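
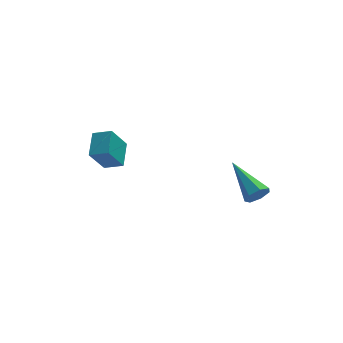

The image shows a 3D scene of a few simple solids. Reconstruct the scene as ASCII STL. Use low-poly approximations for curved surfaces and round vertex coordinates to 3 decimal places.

solid 
facet normal 0.361 -0.827 -0.430
outer loop
vertex 4.596 -3.084 0.95
vertex 4.377 -3.424 1.42
vertex 4.095 -3.271 0.889
endloop
endfacet
facet normal -0.147 0.641 -0.754
outer loop
vertex 4.596 -3.084 0.95
vertex 4.095 -3.271 0.889
vertex 3.623 -1.696 2.32
endloop
endfacet
facet normal 0.361 -0.827 -0.430
outer loop
vertex 4.095 -3.271 0.889
vertex 4.377 -3.424 1.42
vertex 3.807 -3.573 1.228
endloop
endfacet
facet normal -0.831 0.217 -0.513
outer loop
vertex 4.095 -3.271 0.889
vertex 3.807 -3.573 1.228
vertex 3.623 -1.696 2.32
endloop
endfacet
facet normal 0.362 -0.826 -0.432
outer loop
vertex 3.807 -3.573 1.228
vertex 4.377 -3.424 1.42
vertex 3.948 -3.764 1.711
endloop
endfacet
facet normal -0.958 -0.209 0.197
outer loop
vertex 3.807 -3.573 1.228
vertex 3.948 -3.764 1.711
vertex 3.623 -1.696 2.32
endloop
endfacet
facet normal 0.362 -0.826 -0.431
outer loop
vertex 3.948 -3.764 1.711
vertex 4.377 -3.424 1.42
vertex 4.413 -3.698 1.975
endloop
endfacet
facet normal -0.434 -0.317 0.843
outer loop
vertex 3.948 -3.764 1.711
vertex 4.413 -3.698 1.975
vertex 3.623 -1.696 2.32
endloop
endfacet
facet normal 0.361 -0.827 -0.432
outer loop
vertex 4.413 -3.698 1.975
vertex 4.377 -3.424 1.42
vertex 4.851 -3.426 1.82
endloop
endfacet
facet normal 0.347 -0.025 0.938
outer loop
vertex 4.413 -3.698 1.975
vertex 4.851 -3.426 1.82
vertex 3.623 -1.696 2.32
endloop
endfacet
facet normal 0.360 -0.827 -0.431
outer loop
vertex 4.851 -3.426 1.82
vertex 4.377 -3.424 1.42
vertex 4.932 -3.153 1.364
endloop
endfacet
facet normal 0.796 0.447 0.409
outer loop
vertex 4.851 -3.426 1.82
vertex 4.932 -3.153 1.364
vertex 3.623 -1.696 2.32
endloop
endfacet
facet normal 0.361 -0.827 -0.431
outer loop
vertex 4.932 -3.153 1.364
vertex 4.377 -3.424 1.42
vertex 4.596 -3.084 0.95
endloop
endfacet
facet normal 0.575 0.742 -0.343
outer loop
vertex 4.932 -3.153 1.364
vertex 4.596 -3.084 0.95
vertex 3.623 -1.696 2.32
endloop
endfacet
facet normal -0.470 -0.300 0.830
outer loop
vertex -1.36 0.215 2.122
vertex -1.061 1.351 2.702
vertex -2.153 0.584 1.807
endloop
endfacet
facet normal -0.228 -0.867 -0.443
outer loop
vertex -1.459 1.029 0.578
vertex -1.36 0.215 2.122
vertex -2.153 0.584 1.807
endloop
endfacet
facet normal -0.470 -0.300 0.830
outer loop
vertex -2.153 0.584 1.807
vertex -1.061 1.351 2.702
vertex -1.854 1.72 2.387
endloop
endfacet
facet normal -0.853 0.397 -0.338
outer loop
vertex -1.854 1.72 2.387
vertex -1.459 1.029 0.578
vertex -2.153 0.584 1.807
endloop
endfacet
facet normal 0.853 -0.397 0.338
outer loop
vertex -1.36 0.215 2.122
vertex -0.367 1.796 1.473
vertex -1.061 1.351 2.702
endloop
endfacet
facet normal -0.228 -0.867 -0.443
outer loop
vertex -0.666 0.66 0.893
vertex -1.36 0.215 2.122
vertex -1.459 1.029 0.578
endloop
endfacet
facet normal 0.853 -0.397 0.338
outer loop
vertex -0.666 0.66 0.893
vertex -0.367 1.796 1.473
vertex -1.36 0.215 2.122
endloop
endfacet
facet normal 0.228 0.867 0.443
outer loop
vertex -1.061 1.351 2.702
vertex -0.367 1.796 1.473
vertex -1.854 1.72 2.387
endloop
endfacet
facet normal -0.853 0.397 -0.338
outer loop
vertex -1.16 2.165 1.158
vertex -1.459 1.029 0.578
vertex -1.854 1.72 2.387
endloop
endfacet
facet normal 0.228 0.867 0.443
outer loop
vertex -1.854 1.72 2.387
vertex -0.367 1.796 1.473
vertex -1.16 2.165 1.158
endloop
endfacet
facet normal 0.470 0.300 -0.830
outer loop
vertex -1.16 2.165 1.158
vertex -0.666 0.66 0.893
vertex -1.459 1.029 0.578
endloop
endfacet
facet normal 0.470 0.300 -0.830
outer loop
vertex -0.367 1.796 1.473
vertex -0.666 0.66 0.893
vertex -1.16 2.165 1.158
endloop
endfacet

endsolid


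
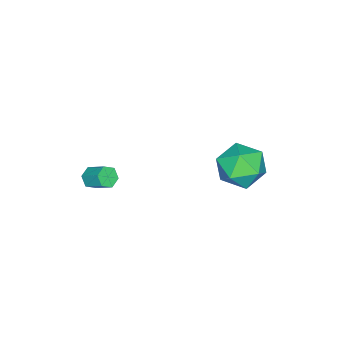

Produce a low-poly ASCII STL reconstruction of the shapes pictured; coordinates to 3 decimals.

solid 
facet normal 0.210 0.917 -0.339
outer loop
vertex -1.03 4.498 -1.616
vertex -2.082 4.857 -1.298
vertex -1.198 4.929 -0.556
endloop
endfacet
facet normal 0.801 0.588 -0.112
outer loop
vertex -1.03 4.498 -1.616
vertex -1.198 4.929 -0.556
vertex -0.532 3.995 -0.702
endloop
endfacet
facet normal 0.874 -0.016 -0.485
outer loop
vertex -1.03 4.498 -1.616
vertex -0.532 3.995 -0.702
vertex -1.005 3.345 -1.533
endloop
endfacet
facet normal 0.329 -0.061 -0.942
outer loop
vertex -1.03 4.498 -1.616
vertex -1.005 3.345 -1.533
vertex -1.963 3.878 -1.902
endloop
endfacet
facet normal -0.082 0.516 -0.853
outer loop
vertex -1.03 4.498 -1.616
vertex -1.963 3.878 -1.902
vertex -2.082 4.857 -1.298
endloop
endfacet
facet normal 0.707 0.414 0.574
outer loop
vertex -0.532 3.995 -0.702
vertex -1.198 4.929 -0.556
vertex -1.277 4.042 0.182
endloop
endfacet
facet normal -0.250 0.946 0.206
outer loop
vertex -1.198 4.929 -0.556
vertex -2.082 4.857 -1.298
vertex -2.235 4.575 -0.187
endloop
endfacet
facet normal -0.722 0.297 -0.624
outer loop
vertex -2.082 4.857 -1.298
vertex -1.963 3.878 -1.902
vertex -2.708 3.925 -1.018
endloop
endfacet
facet normal -0.057 -0.636 -0.770
outer loop
vertex -1.963 3.878 -1.902
vertex -1.005 3.345 -1.533
vertex -2.042 2.991 -1.164
endloop
endfacet
facet normal 0.826 -0.563 -0.029
outer loop
vertex -1.005 3.345 -1.533
vertex -0.532 3.995 -0.702
vertex -1.158 3.063 -0.422
endloop
endfacet
facet normal -0.329 0.061 0.942
outer loop
vertex -2.21 3.422 -0.104
vertex -1.277 4.042 0.182
vertex -2.235 4.575 -0.187
endloop
endfacet
facet normal -0.874 0.016 0.485
outer loop
vertex -2.21 3.422 -0.104
vertex -2.235 4.575 -0.187
vertex -2.708 3.925 -1.018
endloop
endfacet
facet normal -0.801 -0.588 0.112
outer loop
vertex -2.21 3.422 -0.104
vertex -2.708 3.925 -1.018
vertex -2.042 2.991 -1.164
endloop
endfacet
facet normal -0.210 -0.917 0.339
outer loop
vertex -2.21 3.422 -0.104
vertex -2.042 2.991 -1.164
vertex -1.158 3.063 -0.422
endloop
endfacet
facet normal 0.082 -0.516 0.853
outer loop
vertex -2.21 3.422 -0.104
vertex -1.158 3.063 -0.422
vertex -1.277 4.042 0.182
endloop
endfacet
facet normal 0.057 0.636 0.770
outer loop
vertex -2.235 4.575 -0.187
vertex -1.277 4.042 0.182
vertex -1.198 4.929 -0.556
endloop
endfacet
facet normal -0.826 0.563 0.029
outer loop
vertex -2.708 3.925 -1.018
vertex -2.235 4.575 -0.187
vertex -2.082 4.857 -1.298
endloop
endfacet
facet normal -0.707 -0.414 -0.574
outer loop
vertex -2.042 2.991 -1.164
vertex -2.708 3.925 -1.018
vertex -1.963 3.878 -1.902
endloop
endfacet
facet normal 0.250 -0.946 -0.206
outer loop
vertex -1.158 3.063 -0.422
vertex -2.042 2.991 -1.164
vertex -1.005 3.345 -1.533
endloop
endfacet
facet normal 0.722 -0.297 0.624
outer loop
vertex -1.277 4.042 0.182
vertex -1.158 3.063 -0.422
vertex -0.532 3.995 -0.702
endloop
endfacet
facet normal -0.170 -0.803 -0.572
outer loop
vertex 1.357 -1.527 -2.195
vertex 0.848 -1.523 -2.049
vertex 1.003 -1.251 -2.477
endloop
endfacet
facet normal 0.725 0.291 -0.625
outer loop
vertex 1.357 -1.527 -2.195
vertex 1.003 -1.251 -2.477
vertex 1.542 -0.661 -1.577
endloop
endfacet
facet normal 0.723 0.293 -0.625
outer loop
vertex 1.542 -0.661 -1.577
vertex 1.003 -1.251 -2.477
vertex 1.187 -0.385 -1.858
endloop
endfacet
facet normal 0.170 0.802 0.573
outer loop
vertex 1.542 -0.661 -1.577
vertex 1.187 -0.385 -1.858
vertex 1.032 -0.657 -1.431
endloop
endfacet
facet normal -0.170 -0.803 -0.572
outer loop
vertex 1.003 -1.251 -2.477
vertex 0.848 -1.523 -2.049
vertex 0.494 -1.247 -2.331
endloop
endfacet
facet normal -0.217 0.598 -0.772
outer loop
vertex 1.003 -1.251 -2.477
vertex 0.494 -1.247 -2.331
vertex 1.187 -0.385 -1.858
endloop
endfacet
facet normal -0.217 0.598 -0.772
outer loop
vertex 1.187 -0.385 -1.858
vertex 0.494 -1.247 -2.331
vertex 0.678 -0.381 -1.712
endloop
endfacet
facet normal 0.171 0.802 0.573
outer loop
vertex 1.187 -0.385 -1.858
vertex 0.678 -0.381 -1.712
vertex 1.032 -0.657 -1.431
endloop
endfacet
facet normal -0.170 -0.802 -0.572
outer loop
vertex 0.494 -1.247 -2.331
vertex 0.848 -1.523 -2.049
vertex 0.338 -1.519 -1.903
endloop
endfacet
facet normal -0.940 0.306 -0.148
outer loop
vertex 0.494 -1.247 -2.331
vertex 0.338 -1.519 -1.903
vertex 0.678 -0.381 -1.712
endloop
endfacet
facet normal -0.941 0.306 -0.147
outer loop
vertex 0.678 -0.381 -1.712
vertex 0.338 -1.519 -1.903
vertex 0.523 -0.653 -1.285
endloop
endfacet
facet normal 0.171 0.802 0.573
outer loop
vertex 0.678 -0.381 -1.712
vertex 0.523 -0.653 -1.285
vertex 1.032 -0.657 -1.431
endloop
endfacet
facet normal -0.170 -0.802 -0.573
outer loop
vertex 0.338 -1.519 -1.903
vertex 0.848 -1.523 -2.049
vertex 0.693 -1.795 -1.622
endloop
endfacet
facet normal -0.723 -0.292 0.626
outer loop
vertex 0.338 -1.519 -1.903
vertex 0.693 -1.795 -1.622
vertex 0.523 -0.653 -1.285
endloop
endfacet
facet normal -0.725 -0.292 0.624
outer loop
vertex 0.523 -0.653 -1.285
vertex 0.693 -1.795 -1.622
vertex 0.877 -0.929 -1.003
endloop
endfacet
facet normal 0.170 0.803 0.572
outer loop
vertex 0.523 -0.653 -1.285
vertex 0.877 -0.929 -1.003
vertex 1.032 -0.657 -1.431
endloop
endfacet
facet normal -0.171 -0.802 -0.573
outer loop
vertex 0.693 -1.795 -1.622
vertex 0.848 -1.523 -2.049
vertex 1.202 -1.799 -1.768
endloop
endfacet
facet normal 0.217 -0.598 0.772
outer loop
vertex 0.693 -1.795 -1.622
vertex 1.202 -1.799 -1.768
vertex 0.877 -0.929 -1.003
endloop
endfacet
facet normal 0.217 -0.598 0.772
outer loop
vertex 0.877 -0.929 -1.003
vertex 1.202 -1.799 -1.768
vertex 1.386 -0.933 -1.149
endloop
endfacet
facet normal 0.170 0.803 0.572
outer loop
vertex 0.877 -0.929 -1.003
vertex 1.386 -0.933 -1.149
vertex 1.032 -0.657 -1.431
endloop
endfacet
facet normal -0.171 -0.802 -0.573
outer loop
vertex 1.202 -1.799 -1.768
vertex 0.848 -1.523 -2.049
vertex 1.357 -1.527 -2.195
endloop
endfacet
facet normal 0.941 -0.305 0.147
outer loop
vertex 1.202 -1.799 -1.768
vertex 1.357 -1.527 -2.195
vertex 1.386 -0.933 -1.149
endloop
endfacet
facet normal 0.940 -0.306 0.148
outer loop
vertex 1.386 -0.933 -1.149
vertex 1.357 -1.527 -2.195
vertex 1.542 -0.661 -1.577
endloop
endfacet
facet normal 0.170 0.802 0.572
outer loop
vertex 1.386 -0.933 -1.149
vertex 1.542 -0.661 -1.577
vertex 1.032 -0.657 -1.431
endloop
endfacet

endsolid


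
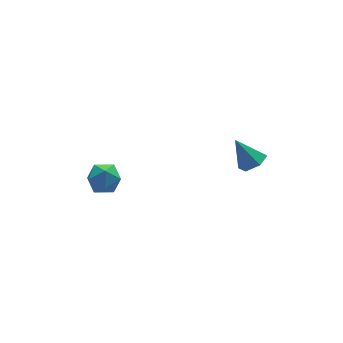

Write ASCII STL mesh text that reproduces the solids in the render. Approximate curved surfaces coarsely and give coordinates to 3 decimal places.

solid 
facet normal 0.360 -0.453 -0.815
outer loop
vertex 2.827 1.934 2.988
vertex 2.291 1.515 2.984
vertex 2.265 2.104 2.645
endloop
endfacet
facet normal 0.257 0.965 0.056
outer loop
vertex 2.827 1.934 2.988
vertex 2.265 2.104 2.645
vertex 1.789 2.145 4.116
endloop
endfacet
facet normal 0.362 -0.453 -0.815
outer loop
vertex 2.265 2.104 2.645
vertex 2.291 1.515 2.984
vertex 1.73 1.685 2.64
endloop
endfacet
facet normal -0.601 0.770 -0.216
outer loop
vertex 2.265 2.104 2.645
vertex 1.73 1.685 2.64
vertex 1.789 2.145 4.116
endloop
endfacet
facet normal 0.362 -0.453 -0.815
outer loop
vertex 1.73 1.685 2.64
vertex 2.291 1.515 2.984
vertex 1.756 1.096 2.979
endloop
endfacet
facet normal -0.999 -0.018 0.046
outer loop
vertex 1.73 1.685 2.64
vertex 1.756 1.096 2.979
vertex 1.789 2.145 4.116
endloop
endfacet
facet normal 0.362 -0.452 -0.815
outer loop
vertex 1.756 1.096 2.979
vertex 2.291 1.515 2.984
vertex 2.317 0.926 3.322
endloop
endfacet
facet normal -0.539 -0.611 0.579
outer loop
vertex 1.756 1.096 2.979
vertex 2.317 0.926 3.322
vertex 1.789 2.145 4.116
endloop
endfacet
facet normal 0.361 -0.452 -0.816
outer loop
vertex 2.317 0.926 3.322
vertex 2.291 1.515 2.984
vertex 2.853 1.345 3.327
endloop
endfacet
facet normal 0.318 -0.417 0.852
outer loop
vertex 2.317 0.926 3.322
vertex 2.853 1.345 3.327
vertex 1.789 2.145 4.116
endloop
endfacet
facet normal 0.360 -0.453 -0.815
outer loop
vertex 2.853 1.345 3.327
vertex 2.291 1.515 2.984
vertex 2.827 1.934 2.988
endloop
endfacet
facet normal 0.717 0.371 0.590
outer loop
vertex 2.853 1.345 3.327
vertex 2.827 1.934 2.988
vertex 1.789 2.145 4.116
endloop
endfacet
facet normal -0.521 -0.540 0.660
outer loop
vertex -3.965 3.837 2.356
vertex -3.518 3.186 2.176
vertex -3.285 3.686 2.769
endloop
endfacet
facet normal -0.490 0.144 0.860
outer loop
vertex -3.965 3.837 2.356
vertex -3.285 3.686 2.769
vertex -3.461 4.443 2.542
endloop
endfacet
facet normal -0.772 0.539 0.335
outer loop
vertex -3.965 3.837 2.356
vertex -3.461 4.443 2.542
vertex -3.802 4.411 1.808
endloop
endfacet
facet normal -0.977 0.099 -0.187
outer loop
vertex -3.965 3.837 2.356
vertex -3.802 4.411 1.808
vertex -3.837 3.634 1.582
endloop
endfacet
facet normal -0.823 -0.568 0.013
outer loop
vertex -3.965 3.837 2.356
vertex -3.837 3.634 1.582
vertex -3.518 3.186 2.176
endloop
endfacet
facet normal 0.196 0.323 0.926
outer loop
vertex -3.461 4.443 2.542
vertex -3.285 3.686 2.769
vertex -2.703 4.166 2.478
endloop
endfacet
facet normal 0.145 -0.784 0.604
outer loop
vertex -3.285 3.686 2.769
vertex -3.518 3.186 2.176
vertex -2.738 3.389 2.252
endloop
endfacet
facet normal -0.341 -0.829 -0.443
outer loop
vertex -3.518 3.186 2.176
vertex -3.837 3.634 1.582
vertex -3.079 3.357 1.518
endloop
endfacet
facet normal -0.590 0.250 -0.768
outer loop
vertex -3.837 3.634 1.582
vertex -3.802 4.411 1.808
vertex -3.255 4.114 1.291
endloop
endfacet
facet normal -0.258 0.963 0.078
outer loop
vertex -3.802 4.411 1.808
vertex -3.461 4.443 2.542
vertex -3.022 4.614 1.884
endloop
endfacet
facet normal 0.977 -0.099 0.187
outer loop
vertex -2.575 3.963 1.704
vertex -2.703 4.166 2.478
vertex -2.738 3.389 2.252
endloop
endfacet
facet normal 0.772 -0.539 -0.335
outer loop
vertex -2.575 3.963 1.704
vertex -2.738 3.389 2.252
vertex -3.079 3.357 1.518
endloop
endfacet
facet normal 0.490 -0.144 -0.860
outer loop
vertex -2.575 3.963 1.704
vertex -3.079 3.357 1.518
vertex -3.255 4.114 1.291
endloop
endfacet
facet normal 0.521 0.540 -0.660
outer loop
vertex -2.575 3.963 1.704
vertex -3.255 4.114 1.291
vertex -3.022 4.614 1.884
endloop
endfacet
facet normal 0.823 0.568 -0.013
outer loop
vertex -2.575 3.963 1.704
vertex -3.022 4.614 1.884
vertex -2.703 4.166 2.478
endloop
endfacet
facet normal 0.590 -0.250 0.768
outer loop
vertex -2.738 3.389 2.252
vertex -2.703 4.166 2.478
vertex -3.285 3.686 2.769
endloop
endfacet
facet normal 0.258 -0.963 -0.078
outer loop
vertex -3.079 3.357 1.518
vertex -2.738 3.389 2.252
vertex -3.518 3.186 2.176
endloop
endfacet
facet normal -0.196 -0.323 -0.926
outer loop
vertex -3.255 4.114 1.291
vertex -3.079 3.357 1.518
vertex -3.837 3.634 1.582
endloop
endfacet
facet normal -0.145 0.784 -0.604
outer loop
vertex -3.022 4.614 1.884
vertex -3.255 4.114 1.291
vertex -3.802 4.411 1.808
endloop
endfacet
facet normal 0.341 0.829 0.443
outer loop
vertex -2.703 4.166 2.478
vertex -3.022 4.614 1.884
vertex -3.461 4.443 2.542
endloop
endfacet

endsolid


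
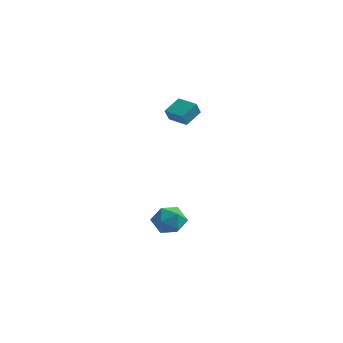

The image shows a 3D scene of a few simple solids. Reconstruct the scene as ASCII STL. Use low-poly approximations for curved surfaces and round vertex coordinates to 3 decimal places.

solid 
facet normal -0.410 0.833 0.371
outer loop
vertex -3.098 0.657 -4.1
vertex -3.723 0.105 -3.552
vertex -2.837 0.375 -3.178
endloop
endfacet
facet normal 0.277 0.938 0.209
outer loop
vertex -3.098 0.657 -4.1
vertex -2.837 0.375 -3.178
vertex -2.167 0.342 -3.919
endloop
endfacet
facet normal 0.363 0.795 -0.486
outer loop
vertex -3.098 0.657 -4.1
vertex -2.167 0.342 -3.919
vertex -2.64 0.051 -4.749
endloop
endfacet
facet normal -0.268 0.603 -0.752
outer loop
vertex -3.098 0.657 -4.1
vertex -2.64 0.051 -4.749
vertex -3.602 -0.095 -4.523
endloop
endfacet
facet normal -0.748 0.626 -0.222
outer loop
vertex -3.098 0.657 -4.1
vertex -3.602 -0.095 -4.523
vertex -3.723 0.105 -3.552
endloop
endfacet
facet normal 0.665 0.469 0.581
outer loop
vertex -2.167 0.342 -3.919
vertex -2.837 0.375 -3.178
vertex -2.218 -0.405 -3.257
endloop
endfacet
facet normal -0.447 0.299 0.843
outer loop
vertex -2.837 0.375 -3.178
vertex -3.723 0.105 -3.552
vertex -3.18 -0.551 -3.031
endloop
endfacet
facet normal -0.993 -0.035 -0.116
outer loop
vertex -3.723 0.105 -3.552
vertex -3.602 -0.095 -4.523
vertex -3.653 -0.842 -3.861
endloop
endfacet
facet normal -0.217 -0.074 -0.973
outer loop
vertex -3.602 -0.095 -4.523
vertex -2.64 0.051 -4.749
vertex -2.983 -0.875 -4.602
endloop
endfacet
facet normal 0.806 0.237 -0.542
outer loop
vertex -2.64 0.051 -4.749
vertex -2.167 0.342 -3.919
vertex -2.097 -0.605 -4.228
endloop
endfacet
facet normal 0.268 -0.603 0.752
outer loop
vertex -2.722 -1.157 -3.68
vertex -2.218 -0.405 -3.257
vertex -3.18 -0.551 -3.031
endloop
endfacet
facet normal -0.363 -0.795 0.486
outer loop
vertex -2.722 -1.157 -3.68
vertex -3.18 -0.551 -3.031
vertex -3.653 -0.842 -3.861
endloop
endfacet
facet normal -0.277 -0.938 -0.209
outer loop
vertex -2.722 -1.157 -3.68
vertex -3.653 -0.842 -3.861
vertex -2.983 -0.875 -4.602
endloop
endfacet
facet normal 0.410 -0.833 -0.371
outer loop
vertex -2.722 -1.157 -3.68
vertex -2.983 -0.875 -4.602
vertex -2.097 -0.605 -4.228
endloop
endfacet
facet normal 0.748 -0.626 0.222
outer loop
vertex -2.722 -1.157 -3.68
vertex -2.097 -0.605 -4.228
vertex -2.218 -0.405 -3.257
endloop
endfacet
facet normal 0.217 0.074 0.973
outer loop
vertex -3.18 -0.551 -3.031
vertex -2.218 -0.405 -3.257
vertex -2.837 0.375 -3.178
endloop
endfacet
facet normal -0.806 -0.237 0.542
outer loop
vertex -3.653 -0.842 -3.861
vertex -3.18 -0.551 -3.031
vertex -3.723 0.105 -3.552
endloop
endfacet
facet normal -0.665 -0.469 -0.581
outer loop
vertex -2.983 -0.875 -4.602
vertex -3.653 -0.842 -3.861
vertex -3.602 -0.095 -4.523
endloop
endfacet
facet normal 0.447 -0.299 -0.843
outer loop
vertex -2.097 -0.605 -4.228
vertex -2.983 -0.875 -4.602
vertex -2.64 0.051 -4.749
endloop
endfacet
facet normal 0.993 0.035 0.116
outer loop
vertex -2.218 -0.405 -3.257
vertex -2.097 -0.605 -4.228
vertex -2.167 0.342 -3.919
endloop
endfacet
facet normal -0.989 0.056 0.133
outer loop
vertex -4.152 1.015 3.071
vertex -4.008 2.016 3.717
vertex -4.219 1.47 2.381
endloop
endfacet
facet normal -0.120 -0.834 -0.538
outer loop
vertex -3.052 1.404 2.223
vertex -4.152 1.015 3.071
vertex -4.219 1.47 2.381
endloop
endfacet
facet normal -0.989 0.055 0.134
outer loop
vertex -4.219 1.47 2.381
vertex -4.008 2.016 3.717
vertex -4.076 2.471 3.026
endloop
endfacet
facet normal -0.082 0.548 -0.832
outer loop
vertex -4.076 2.471 3.026
vertex -3.052 1.404 2.223
vertex -4.219 1.47 2.381
endloop
endfacet
facet normal 0.082 -0.549 0.832
outer loop
vertex -4.152 1.015 3.071
vertex -2.841 1.95 3.559
vertex -4.008 2.016 3.717
endloop
endfacet
facet normal -0.119 -0.835 -0.538
outer loop
vertex -2.984 0.949 2.914
vertex -4.152 1.015 3.071
vertex -3.052 1.404 2.223
endloop
endfacet
facet normal 0.081 -0.548 0.833
outer loop
vertex -2.984 0.949 2.914
vertex -2.841 1.95 3.559
vertex -4.152 1.015 3.071
endloop
endfacet
facet normal 0.120 0.835 0.538
outer loop
vertex -4.008 2.016 3.717
vertex -2.841 1.95 3.559
vertex -4.076 2.471 3.026
endloop
endfacet
facet normal -0.081 0.549 -0.832
outer loop
vertex -2.908 2.405 2.869
vertex -3.052 1.404 2.223
vertex -4.076 2.471 3.026
endloop
endfacet
facet normal 0.120 0.834 0.538
outer loop
vertex -4.076 2.471 3.026
vertex -2.841 1.95 3.559
vertex -2.908 2.405 2.869
endloop
endfacet
facet normal 0.989 -0.056 -0.134
outer loop
vertex -2.908 2.405 2.869
vertex -2.984 0.949 2.914
vertex -3.052 1.404 2.223
endloop
endfacet
facet normal 0.990 -0.056 -0.133
outer loop
vertex -2.841 1.95 3.559
vertex -2.984 0.949 2.914
vertex -2.908 2.405 2.869
endloop
endfacet

endsolid


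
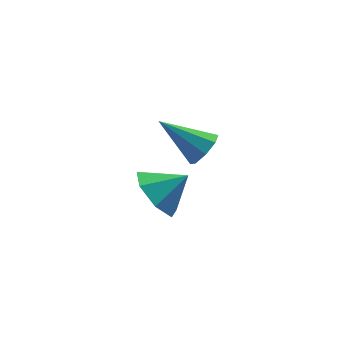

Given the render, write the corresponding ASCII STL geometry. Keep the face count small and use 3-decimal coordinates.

solid 
facet normal 0.711 -0.412 -0.570
outer loop
vertex 3.507 0.232 3.059
vertex 3.067 0.081 2.62
vertex 3.445 0.586 2.726
endloop
endfacet
facet normal 0.411 0.662 0.627
outer loop
vertex 3.507 0.232 3.059
vertex 3.445 0.586 2.726
vertex 1.893 0.759 3.56
endloop
endfacet
facet normal 0.710 -0.412 -0.571
outer loop
vertex 3.445 0.586 2.726
vertex 3.067 0.081 2.62
vertex 3.161 0.644 2.331
endloop
endfacet
facet normal 0.136 0.990 0.048
outer loop
vertex 3.445 0.586 2.726
vertex 3.161 0.644 2.331
vertex 1.893 0.759 3.56
endloop
endfacet
facet normal 0.711 -0.412 -0.571
outer loop
vertex 3.161 0.644 2.331
vertex 3.067 0.081 2.62
vertex 2.822 0.372 2.105
endloop
endfacet
facet normal -0.359 0.819 -0.447
outer loop
vertex 3.161 0.644 2.331
vertex 2.822 0.372 2.105
vertex 1.893 0.759 3.56
endloop
endfacet
facet normal 0.712 -0.410 -0.570
outer loop
vertex 2.822 0.372 2.105
vertex 3.067 0.081 2.62
vertex 2.627 -0.071 2.18
endloop
endfacet
facet normal -0.785 0.249 -0.567
outer loop
vertex 2.822 0.372 2.105
vertex 2.627 -0.071 2.18
vertex 1.893 0.759 3.56
endloop
endfacet
facet normal 0.712 -0.411 -0.570
outer loop
vertex 2.627 -0.071 2.18
vertex 3.067 0.081 2.62
vertex 2.689 -0.425 2.513
endloop
endfacet
facet normal -0.891 -0.384 -0.243
outer loop
vertex 2.627 -0.071 2.18
vertex 2.689 -0.425 2.513
vertex 1.893 0.759 3.56
endloop
endfacet
facet normal 0.711 -0.411 -0.570
outer loop
vertex 2.689 -0.425 2.513
vertex 3.067 0.081 2.62
vertex 2.972 -0.483 2.908
endloop
endfacet
facet normal -0.616 -0.712 0.337
outer loop
vertex 2.689 -0.425 2.513
vertex 2.972 -0.483 2.908
vertex 1.893 0.759 3.56
endloop
endfacet
facet normal 0.711 -0.411 -0.571
outer loop
vertex 2.972 -0.483 2.908
vertex 3.067 0.081 2.62
vertex 3.311 -0.211 3.134
endloop
endfacet
facet normal -0.120 -0.541 0.832
outer loop
vertex 2.972 -0.483 2.908
vertex 3.311 -0.211 3.134
vertex 1.893 0.759 3.56
endloop
endfacet
facet normal 0.711 -0.411 -0.571
outer loop
vertex 3.311 -0.211 3.134
vertex 3.067 0.081 2.62
vertex 3.507 0.232 3.059
endloop
endfacet
facet normal 0.304 0.027 0.952
outer loop
vertex 3.311 -0.211 3.134
vertex 3.507 0.232 3.059
vertex 1.893 0.759 3.56
endloop
endfacet
facet normal -0.802 0.029 -0.597
outer loop
vertex 2.565 1.433 -1.328
vertex 1.989 1.577 -0.548
vertex 2.433 2.245 -1.112
endloop
endfacet
facet normal 0.940 0.222 -0.259
outer loop
vertex 2.565 1.433 -1.328
vertex 2.433 2.245 -1.112
vertex 2.951 1.543 0.168
endloop
endfacet
facet normal -0.802 0.028 -0.597
outer loop
vertex 2.433 2.245 -1.112
vertex 1.989 1.577 -0.548
vertex 1.967 2.554 -0.472
endloop
endfacet
facet normal 0.667 0.733 0.132
outer loop
vertex 2.433 2.245 -1.112
vertex 1.967 2.554 -0.472
vertex 2.951 1.543 0.168
endloop
endfacet
facet normal -0.802 0.028 -0.597
outer loop
vertex 1.967 2.554 -0.472
vertex 1.989 1.577 -0.548
vertex 1.518 2.128 0.111
endloop
endfacet
facet normal 0.250 0.680 0.689
outer loop
vertex 1.967 2.554 -0.472
vertex 1.518 2.128 0.111
vertex 2.951 1.543 0.168
endloop
endfacet
facet normal -0.801 0.029 -0.597
outer loop
vertex 1.518 2.128 0.111
vertex 1.989 1.577 -0.548
vertex 1.423 1.287 0.197
endloop
endfacet
facet normal 0.002 0.102 0.995
outer loop
vertex 1.518 2.128 0.111
vertex 1.423 1.287 0.197
vertex 2.951 1.543 0.168
endloop
endfacet
facet normal -0.801 0.029 -0.598
outer loop
vertex 1.423 1.287 0.197
vertex 1.989 1.577 -0.548
vertex 1.755 0.665 -0.278
endloop
endfacet
facet normal 0.110 -0.565 0.817
outer loop
vertex 1.423 1.287 0.197
vertex 1.755 0.665 -0.278
vertex 2.951 1.543 0.168
endloop
endfacet
facet normal -0.802 0.029 -0.597
outer loop
vertex 1.755 0.665 -0.278
vertex 1.989 1.577 -0.548
vertex 2.263 0.73 -0.957
endloop
endfacet
facet normal 0.493 -0.820 0.291
outer loop
vertex 1.755 0.665 -0.278
vertex 2.263 0.73 -0.957
vertex 2.951 1.543 0.168
endloop
endfacet
facet normal -0.802 0.029 -0.597
outer loop
vertex 2.263 0.73 -0.957
vertex 1.989 1.577 -0.548
vertex 2.565 1.433 -1.328
endloop
endfacet
facet normal 0.863 -0.470 -0.188
outer loop
vertex 2.263 0.73 -0.957
vertex 2.565 1.433 -1.328
vertex 2.951 1.543 0.168
endloop
endfacet

endsolid


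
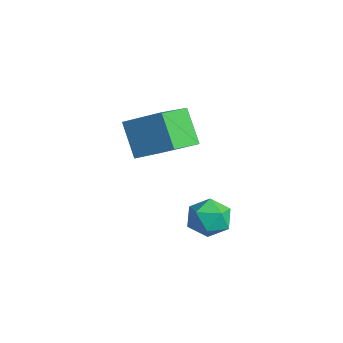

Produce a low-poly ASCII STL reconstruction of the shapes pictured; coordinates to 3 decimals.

solid 
facet normal -0.817 0.082 0.571
outer loop
vertex -0.484 3.227 -2.435
vertex -0.414 2.186 -2.186
vertex 0.084 2.917 -1.579
endloop
endfacet
facet normal -0.455 0.697 0.554
outer loop
vertex -0.484 3.227 -2.435
vertex 0.084 2.917 -1.579
vertex 0.465 3.682 -2.228
endloop
endfacet
facet normal -0.406 0.905 -0.128
outer loop
vertex -0.484 3.227 -2.435
vertex 0.465 3.682 -2.228
vertex 0.202 3.422 -3.235
endloop
endfacet
facet normal -0.737 0.418 -0.530
outer loop
vertex -0.484 3.227 -2.435
vertex 0.202 3.422 -3.235
vertex -0.341 2.498 -3.209
endloop
endfacet
facet normal -0.991 -0.090 -0.098
outer loop
vertex -0.484 3.227 -2.435
vertex -0.341 2.498 -3.209
vertex -0.414 2.186 -2.186
endloop
endfacet
facet normal 0.206 0.572 0.794
outer loop
vertex 0.465 3.682 -2.228
vertex 0.084 2.917 -1.579
vertex 1.121 2.922 -1.851
endloop
endfacet
facet normal -0.380 -0.424 0.822
outer loop
vertex 0.084 2.917 -1.579
vertex -0.414 2.186 -2.186
vertex 0.578 1.998 -1.825
endloop
endfacet
facet normal -0.663 -0.702 -0.261
outer loop
vertex -0.414 2.186 -2.186
vertex -0.341 2.498 -3.209
vertex 0.315 1.738 -2.832
endloop
endfacet
facet normal -0.252 0.121 -0.960
outer loop
vertex -0.341 2.498 -3.209
vertex 0.202 3.422 -3.235
vertex 0.696 2.503 -3.481
endloop
endfacet
facet normal 0.284 0.908 -0.309
outer loop
vertex 0.202 3.422 -3.235
vertex 0.465 3.682 -2.228
vertex 1.194 3.234 -2.874
endloop
endfacet
facet normal 0.737 -0.418 0.530
outer loop
vertex 1.264 2.193 -2.625
vertex 1.121 2.922 -1.851
vertex 0.578 1.998 -1.825
endloop
endfacet
facet normal 0.406 -0.905 0.128
outer loop
vertex 1.264 2.193 -2.625
vertex 0.578 1.998 -1.825
vertex 0.315 1.738 -2.832
endloop
endfacet
facet normal 0.455 -0.697 -0.554
outer loop
vertex 1.264 2.193 -2.625
vertex 0.315 1.738 -2.832
vertex 0.696 2.503 -3.481
endloop
endfacet
facet normal 0.817 -0.082 -0.571
outer loop
vertex 1.264 2.193 -2.625
vertex 0.696 2.503 -3.481
vertex 1.194 3.234 -2.874
endloop
endfacet
facet normal 0.991 0.090 0.098
outer loop
vertex 1.264 2.193 -2.625
vertex 1.194 3.234 -2.874
vertex 1.121 2.922 -1.851
endloop
endfacet
facet normal 0.252 -0.121 0.960
outer loop
vertex 0.578 1.998 -1.825
vertex 1.121 2.922 -1.851
vertex 0.084 2.917 -1.579
endloop
endfacet
facet normal -0.284 -0.908 0.309
outer loop
vertex 0.315 1.738 -2.832
vertex 0.578 1.998 -1.825
vertex -0.414 2.186 -2.186
endloop
endfacet
facet normal -0.206 -0.572 -0.794
outer loop
vertex 0.696 2.503 -3.481
vertex 0.315 1.738 -2.832
vertex -0.341 2.498 -3.209
endloop
endfacet
facet normal 0.380 0.424 -0.822
outer loop
vertex 1.194 3.234 -2.874
vertex 0.696 2.503 -3.481
vertex 0.202 3.422 -3.235
endloop
endfacet
facet normal 0.663 0.702 0.261
outer loop
vertex 1.121 2.922 -1.851
vertex 1.194 3.234 -2.874
vertex 0.465 3.682 -2.228
endloop
endfacet
facet normal -0.619 0.003 0.785
outer loop
vertex -1.138 1.247 3.552
vertex -2.014 2.856 2.855
vertex -2.468 0.07 2.508
endloop
endfacet
facet normal 0.447 -0.821 0.356
outer loop
vertex -1.266 0.064 0.985
vertex -1.138 1.247 3.552
vertex -2.468 0.07 2.508
endloop
endfacet
facet normal -0.619 0.003 0.785
outer loop
vertex -2.468 0.07 2.508
vertex -2.014 2.856 2.855
vertex -3.344 1.679 1.811
endloop
endfacet
facet normal -0.645 -0.571 -0.507
outer loop
vertex -3.344 1.679 1.811
vertex -1.266 0.064 0.985
vertex -2.468 0.07 2.508
endloop
endfacet
facet normal 0.645 0.571 0.507
outer loop
vertex -1.138 1.247 3.552
vertex -0.812 2.85 1.332
vertex -2.014 2.856 2.855
endloop
endfacet
facet normal 0.447 -0.821 0.356
outer loop
vertex 0.064 1.241 2.029
vertex -1.138 1.247 3.552
vertex -1.266 0.064 0.985
endloop
endfacet
facet normal 0.645 0.571 0.507
outer loop
vertex 0.064 1.241 2.029
vertex -0.812 2.85 1.332
vertex -1.138 1.247 3.552
endloop
endfacet
facet normal -0.447 0.821 -0.356
outer loop
vertex -2.014 2.856 2.855
vertex -0.812 2.85 1.332
vertex -3.344 1.679 1.811
endloop
endfacet
facet normal -0.645 -0.571 -0.507
outer loop
vertex -2.142 1.673 0.288
vertex -1.266 0.064 0.985
vertex -3.344 1.679 1.811
endloop
endfacet
facet normal -0.447 0.821 -0.356
outer loop
vertex -3.344 1.679 1.811
vertex -0.812 2.85 1.332
vertex -2.142 1.673 0.288
endloop
endfacet
facet normal 0.619 -0.003 -0.785
outer loop
vertex -2.142 1.673 0.288
vertex 0.064 1.241 2.029
vertex -1.266 0.064 0.985
endloop
endfacet
facet normal 0.619 -0.003 -0.785
outer loop
vertex -0.812 2.85 1.332
vertex 0.064 1.241 2.029
vertex -2.142 1.673 0.288
endloop
endfacet

endsolid


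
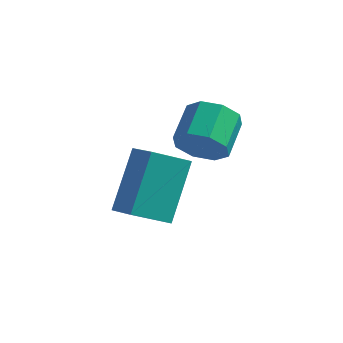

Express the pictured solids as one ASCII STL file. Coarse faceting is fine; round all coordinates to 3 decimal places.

solid 
facet normal 0.048 -0.913 -0.405
outer loop
vertex 4.225 -0.031 -2.174
vertex 3.978 -0.32 -1.551
vertex 3.668 -0.066 -2.161
endloop
endfacet
facet normal -0.047 0.403 -0.914
outer loop
vertex 4.225 -0.031 -2.174
vertex 3.668 -0.066 -2.161
vertex 4.17 1.01 -1.712
endloop
endfacet
facet normal -0.047 0.403 -0.914
outer loop
vertex 4.17 1.01 -1.712
vertex 3.668 -0.066 -2.161
vertex 3.613 0.975 -1.699
endloop
endfacet
facet normal -0.048 0.913 0.406
outer loop
vertex 4.17 1.01 -1.712
vertex 3.613 0.975 -1.699
vertex 3.922 0.72 -1.089
endloop
endfacet
facet normal 0.048 -0.913 -0.405
outer loop
vertex 3.668 -0.066 -2.161
vertex 3.978 -0.32 -1.551
vertex 3.292 -0.25 -1.791
endloop
endfacet
facet normal -0.738 0.241 -0.630
outer loop
vertex 3.668 -0.066 -2.161
vertex 3.292 -0.25 -1.791
vertex 3.613 0.975 -1.699
endloop
endfacet
facet normal -0.738 0.241 -0.630
outer loop
vertex 3.613 0.975 -1.699
vertex 3.292 -0.25 -1.791
vertex 3.237 0.791 -1.329
endloop
endfacet
facet normal -0.048 0.913 0.406
outer loop
vertex 3.613 0.975 -1.699
vertex 3.237 0.791 -1.329
vertex 3.922 0.72 -1.089
endloop
endfacet
facet normal 0.048 -0.913 -0.405
outer loop
vertex 3.292 -0.25 -1.791
vertex 3.978 -0.32 -1.551
vertex 3.318 -0.475 -1.28
endloop
endfacet
facet normal -0.998 -0.063 0.023
outer loop
vertex 3.292 -0.25 -1.791
vertex 3.318 -0.475 -1.28
vertex 3.237 0.791 -1.329
endloop
endfacet
facet normal -0.998 -0.063 0.021
outer loop
vertex 3.237 0.791 -1.329
vertex 3.318 -0.475 -1.28
vertex 3.262 0.565 -0.819
endloop
endfacet
facet normal -0.048 0.912 0.407
outer loop
vertex 3.237 0.791 -1.329
vertex 3.262 0.565 -0.819
vertex 3.922 0.72 -1.089
endloop
endfacet
facet normal 0.048 -0.913 -0.406
outer loop
vertex 3.318 -0.475 -1.28
vertex 3.978 -0.32 -1.551
vertex 3.73 -0.61 -0.928
endloop
endfacet
facet normal -0.673 -0.330 0.662
outer loop
vertex 3.318 -0.475 -1.28
vertex 3.73 -0.61 -0.928
vertex 3.262 0.565 -0.819
endloop
endfacet
facet normal -0.673 -0.329 0.662
outer loop
vertex 3.262 0.565 -0.819
vertex 3.73 -0.61 -0.928
vertex 3.675 0.431 -0.466
endloop
endfacet
facet normal -0.049 0.913 0.404
outer loop
vertex 3.262 0.565 -0.819
vertex 3.675 0.431 -0.466
vertex 3.922 0.72 -1.089
endloop
endfacet
facet normal 0.048 -0.913 -0.406
outer loop
vertex 3.73 -0.61 -0.928
vertex 3.978 -0.32 -1.551
vertex 4.287 -0.575 -0.941
endloop
endfacet
facet normal 0.047 -0.403 0.914
outer loop
vertex 3.73 -0.61 -0.928
vertex 4.287 -0.575 -0.941
vertex 3.675 0.431 -0.466
endloop
endfacet
facet normal 0.047 -0.403 0.914
outer loop
vertex 3.675 0.431 -0.466
vertex 4.287 -0.575 -0.941
vertex 4.232 0.466 -0.479
endloop
endfacet
facet normal -0.048 0.913 0.405
outer loop
vertex 3.675 0.431 -0.466
vertex 4.232 0.466 -0.479
vertex 3.922 0.72 -1.089
endloop
endfacet
facet normal 0.048 -0.913 -0.406
outer loop
vertex 4.287 -0.575 -0.941
vertex 3.978 -0.32 -1.551
vertex 4.663 -0.391 -1.311
endloop
endfacet
facet normal 0.738 -0.241 0.630
outer loop
vertex 4.287 -0.575 -0.941
vertex 4.663 -0.391 -1.311
vertex 4.232 0.466 -0.479
endloop
endfacet
facet normal 0.738 -0.241 0.630
outer loop
vertex 4.232 0.466 -0.479
vertex 4.663 -0.391 -1.311
vertex 4.608 0.65 -0.849
endloop
endfacet
facet normal -0.048 0.913 0.405
outer loop
vertex 4.232 0.466 -0.479
vertex 4.608 0.65 -0.849
vertex 3.922 0.72 -1.089
endloop
endfacet
facet normal 0.048 -0.912 -0.407
outer loop
vertex 4.663 -0.391 -1.311
vertex 3.978 -0.32 -1.551
vertex 4.638 -0.165 -1.821
endloop
endfacet
facet normal 0.998 0.062 -0.021
outer loop
vertex 4.663 -0.391 -1.311
vertex 4.638 -0.165 -1.821
vertex 4.608 0.65 -0.849
endloop
endfacet
facet normal 0.998 0.064 -0.023
outer loop
vertex 4.608 0.65 -0.849
vertex 4.638 -0.165 -1.821
vertex 4.582 0.875 -1.36
endloop
endfacet
facet normal -0.048 0.913 0.405
outer loop
vertex 4.608 0.65 -0.849
vertex 4.582 0.875 -1.36
vertex 3.922 0.72 -1.089
endloop
endfacet
facet normal 0.049 -0.913 -0.404
outer loop
vertex 4.638 -0.165 -1.821
vertex 3.978 -0.32 -1.551
vertex 4.225 -0.031 -2.174
endloop
endfacet
facet normal 0.673 0.330 -0.662
outer loop
vertex 4.638 -0.165 -1.821
vertex 4.225 -0.031 -2.174
vertex 4.582 0.875 -1.36
endloop
endfacet
facet normal 0.673 0.329 -0.662
outer loop
vertex 4.582 0.875 -1.36
vertex 4.225 -0.031 -2.174
vertex 4.17 1.01 -1.712
endloop
endfacet
facet normal -0.048 0.913 0.406
outer loop
vertex 4.582 0.875 -1.36
vertex 4.17 1.01 -1.712
vertex 3.922 0.72 -1.089
endloop
endfacet
facet normal -0.788 0.472 -0.395
outer loop
vertex 1.972 -1.155 -3.896
vertex 2.001 0.106 -2.448
vertex 2.741 -0.42 -4.552
endloop
endfacet
facet normal -0.015 -0.657 -0.754
outer loop
vertex 3.419 -0.826 -4.212
vertex 1.972 -1.155 -3.896
vertex 2.741 -0.42 -4.552
endloop
endfacet
facet normal -0.788 0.473 -0.395
outer loop
vertex 2.741 -0.42 -4.552
vertex 2.001 0.106 -2.448
vertex 2.771 0.841 -3.104
endloop
endfacet
facet normal 0.615 0.588 -0.525
outer loop
vertex 2.771 0.841 -3.104
vertex 3.419 -0.826 -4.212
vertex 2.741 -0.42 -4.552
endloop
endfacet
facet normal -0.615 -0.588 0.525
outer loop
vertex 1.972 -1.155 -3.896
vertex 2.679 -0.3 -2.108
vertex 2.001 0.106 -2.448
endloop
endfacet
facet normal -0.015 -0.657 -0.754
outer loop
vertex 2.649 -1.561 -3.556
vertex 1.972 -1.155 -3.896
vertex 3.419 -0.826 -4.212
endloop
endfacet
facet normal -0.616 -0.588 0.525
outer loop
vertex 2.649 -1.561 -3.556
vertex 2.679 -0.3 -2.108
vertex 1.972 -1.155 -3.896
endloop
endfacet
facet normal 0.015 0.657 0.754
outer loop
vertex 2.001 0.106 -2.448
vertex 2.679 -0.3 -2.108
vertex 2.771 0.841 -3.104
endloop
endfacet
facet normal 0.616 0.588 -0.524
outer loop
vertex 3.448 0.435 -2.764
vertex 3.419 -0.826 -4.212
vertex 2.771 0.841 -3.104
endloop
endfacet
facet normal 0.015 0.657 0.754
outer loop
vertex 2.771 0.841 -3.104
vertex 2.679 -0.3 -2.108
vertex 3.448 0.435 -2.764
endloop
endfacet
facet normal 0.788 -0.472 0.396
outer loop
vertex 3.448 0.435 -2.764
vertex 2.649 -1.561 -3.556
vertex 3.419 -0.826 -4.212
endloop
endfacet
facet normal 0.788 -0.472 0.395
outer loop
vertex 2.679 -0.3 -2.108
vertex 2.649 -1.561 -3.556
vertex 3.448 0.435 -2.764
endloop
endfacet

endsolid


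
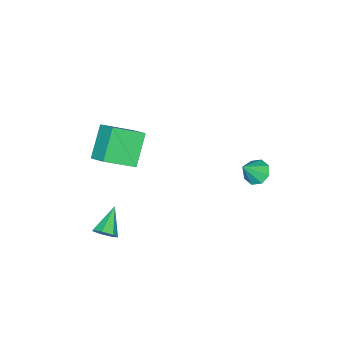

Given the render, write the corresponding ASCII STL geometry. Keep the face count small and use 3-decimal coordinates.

solid 
facet normal -0.645 0.576 -0.502
outer loop
vertex 0.362 -2.869 2.348
vertex 0.798 -1.759 3.062
vertex 1.888 -2.49 0.824
endloop
endfacet
facet normal -0.314 -0.798 -0.513
outer loop
vertex 3.242 -3.701 1.878
vertex 0.362 -2.869 2.348
vertex 1.888 -2.49 0.824
endloop
endfacet
facet normal -0.644 0.577 -0.502
outer loop
vertex 1.888 -2.49 0.824
vertex 0.798 -1.759 3.062
vertex 2.325 -1.38 1.538
endloop
endfacet
facet normal 0.697 0.173 -0.696
outer loop
vertex 2.325 -1.38 1.538
vertex 3.242 -3.701 1.878
vertex 1.888 -2.49 0.824
endloop
endfacet
facet normal -0.697 -0.174 0.696
outer loop
vertex 0.362 -2.869 2.348
vertex 2.152 -2.97 4.116
vertex 0.798 -1.759 3.062
endloop
endfacet
facet normal -0.314 -0.798 -0.514
outer loop
vertex 1.715 -4.08 3.402
vertex 0.362 -2.869 2.348
vertex 3.242 -3.701 1.878
endloop
endfacet
facet normal -0.697 -0.173 0.696
outer loop
vertex 1.715 -4.08 3.402
vertex 2.152 -2.97 4.116
vertex 0.362 -2.869 2.348
endloop
endfacet
facet normal 0.314 0.798 0.514
outer loop
vertex 0.798 -1.759 3.062
vertex 2.152 -2.97 4.116
vertex 2.325 -1.38 1.538
endloop
endfacet
facet normal 0.697 0.174 -0.696
outer loop
vertex 3.678 -2.591 2.592
vertex 3.242 -3.701 1.878
vertex 2.325 -1.38 1.538
endloop
endfacet
facet normal 0.315 0.798 0.514
outer loop
vertex 2.325 -1.38 1.538
vertex 2.152 -2.97 4.116
vertex 3.678 -2.591 2.592
endloop
endfacet
facet normal 0.645 -0.576 0.502
outer loop
vertex 3.678 -2.591 2.592
vertex 1.715 -4.08 3.402
vertex 3.242 -3.701 1.878
endloop
endfacet
facet normal 0.645 -0.577 0.502
outer loop
vertex 2.152 -2.97 4.116
vertex 1.715 -4.08 3.402
vertex 3.678 -2.591 2.592
endloop
endfacet
facet normal 0.826 0.177 -0.535
outer loop
vertex 4.542 -2.838 -3.16
vertex 4.166 -2.319 -3.569
vertex 4.561 -2.221 -2.927
endloop
endfacet
facet normal 0.237 -0.350 0.906
outer loop
vertex 4.542 -2.838 -3.16
vertex 4.561 -2.221 -2.927
vertex 2.654 -2.641 -2.591
endloop
endfacet
facet normal 0.826 0.177 -0.535
outer loop
vertex 4.561 -2.221 -2.927
vertex 4.166 -2.319 -3.569
vertex 4.283 -1.678 -3.177
endloop
endfacet
facet normal 0.060 0.443 0.895
outer loop
vertex 4.561 -2.221 -2.927
vertex 4.283 -1.678 -3.177
vertex 2.654 -2.641 -2.591
endloop
endfacet
facet normal 0.826 0.176 -0.535
outer loop
vertex 4.283 -1.678 -3.177
vertex 4.166 -2.319 -3.569
vertex 3.917 -1.617 -3.722
endloop
endfacet
facet normal -0.380 0.856 0.351
outer loop
vertex 4.283 -1.678 -3.177
vertex 3.917 -1.617 -3.722
vertex 2.654 -2.641 -2.591
endloop
endfacet
facet normal 0.827 0.177 -0.534
outer loop
vertex 3.917 -1.617 -3.722
vertex 4.166 -2.319 -3.569
vertex 3.739 -2.084 -4.152
endloop
endfacet
facet normal -0.752 0.578 -0.316
outer loop
vertex 3.917 -1.617 -3.722
vertex 3.739 -2.084 -4.152
vertex 2.654 -2.641 -2.591
endloop
endfacet
facet normal 0.827 0.177 -0.534
outer loop
vertex 3.739 -2.084 -4.152
vertex 4.166 -2.319 -3.569
vertex 3.883 -2.728 -4.143
endloop
endfacet
facet normal -0.776 -0.182 -0.604
outer loop
vertex 3.739 -2.084 -4.152
vertex 3.883 -2.728 -4.143
vertex 2.654 -2.641 -2.591
endloop
endfacet
facet normal 0.827 0.177 -0.534
outer loop
vertex 3.883 -2.728 -4.143
vertex 4.166 -2.319 -3.569
vertex 4.24 -3.063 -3.701
endloop
endfacet
facet normal -0.433 -0.851 -0.295
outer loop
vertex 3.883 -2.728 -4.143
vertex 4.24 -3.063 -3.701
vertex 2.654 -2.641 -2.591
endloop
endfacet
facet normal 0.826 0.177 -0.535
outer loop
vertex 4.24 -3.063 -3.701
vertex 4.166 -2.319 -3.569
vertex 4.542 -2.838 -3.16
endloop
endfacet
facet normal 0.017 -0.926 0.376
outer loop
vertex 4.24 -3.063 -3.701
vertex 4.542 -2.838 -3.16
vertex 2.654 -2.641 -2.591
endloop
endfacet
facet normal -0.617 0.238 -0.751
outer loop
vertex -3.447 3.216 -2.679
vertex -3.971 2.558 -2.457
vertex -3.912 3.399 -2.239
endloop
endfacet
facet normal 0.602 0.725 0.335
outer loop
vertex -3.447 3.216 -2.679
vertex -3.912 3.399 -2.239
vertex -2.989 2.182 -1.263
endloop
endfacet
facet normal -0.617 0.238 -0.750
outer loop
vertex -3.912 3.399 -2.239
vertex -3.971 2.558 -2.457
vertex -4.412 3.088 -1.926
endloop
endfacet
facet normal 0.065 0.654 0.754
outer loop
vertex -3.912 3.399 -2.239
vertex -4.412 3.088 -1.926
vertex -2.989 2.182 -1.263
endloop
endfacet
facet normal -0.617 0.238 -0.750
outer loop
vertex -4.412 3.088 -1.926
vertex -3.971 2.558 -2.457
vertex -4.653 2.468 -1.924
endloop
endfacet
facet normal -0.345 0.137 0.928
outer loop
vertex -4.412 3.088 -1.926
vertex -4.653 2.468 -1.924
vertex -2.989 2.182 -1.263
endloop
endfacet
facet normal -0.617 0.237 -0.750
outer loop
vertex -4.653 2.468 -1.924
vertex -3.971 2.558 -2.457
vertex -4.494 1.9 -2.234
endloop
endfacet
facet normal -0.391 -0.523 0.758
outer loop
vertex -4.653 2.468 -1.924
vertex -4.494 1.9 -2.234
vertex -2.989 2.182 -1.263
endloop
endfacet
facet normal -0.617 0.236 -0.750
outer loop
vertex -4.494 1.9 -2.234
vertex -3.971 2.558 -2.457
vertex -4.029 1.718 -2.674
endloop
endfacet
facet normal -0.044 -0.939 0.341
outer loop
vertex -4.494 1.9 -2.234
vertex -4.029 1.718 -2.674
vertex -2.989 2.182 -1.263
endloop
endfacet
facet normal -0.617 0.237 -0.751
outer loop
vertex -4.029 1.718 -2.674
vertex -3.971 2.558 -2.457
vertex -3.529 2.028 -2.987
endloop
endfacet
facet normal 0.491 -0.868 -0.076
outer loop
vertex -4.029 1.718 -2.674
vertex -3.529 2.028 -2.987
vertex -2.989 2.182 -1.263
endloop
endfacet
facet normal -0.617 0.236 -0.751
outer loop
vertex -3.529 2.028 -2.987
vertex -3.971 2.558 -2.457
vertex -3.289 2.649 -2.989
endloop
endfacet
facet normal 0.903 -0.350 -0.251
outer loop
vertex -3.529 2.028 -2.987
vertex -3.289 2.649 -2.989
vertex -2.989 2.182 -1.263
endloop
endfacet
facet normal -0.617 0.238 -0.750
outer loop
vertex -3.289 2.649 -2.989
vertex -3.971 2.558 -2.457
vertex -3.447 3.216 -2.679
endloop
endfacet
facet normal 0.948 0.309 -0.081
outer loop
vertex -3.289 2.649 -2.989
vertex -3.447 3.216 -2.679
vertex -2.989 2.182 -1.263
endloop
endfacet

endsolid


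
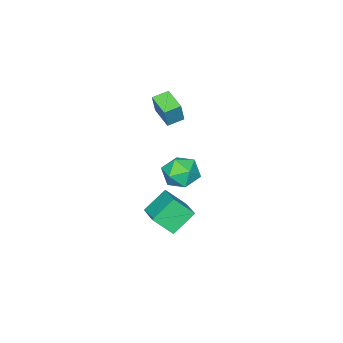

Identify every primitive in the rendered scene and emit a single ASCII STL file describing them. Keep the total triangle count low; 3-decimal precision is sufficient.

solid 
facet normal 0.123 0.992 -0.003
outer loop
vertex -2.814 -1.909 -3.991
vertex -3.989 -1.763 -3.699
vertex -3.15 -1.864 -2.819
endloop
endfacet
facet normal 0.727 0.662 0.183
outer loop
vertex -2.814 -1.909 -3.991
vertex -3.15 -1.864 -2.819
vertex -2.317 -2.677 -3.184
endloop
endfacet
facet normal 0.910 0.223 -0.348
outer loop
vertex -2.814 -1.909 -3.991
vertex -2.317 -2.677 -3.184
vertex -2.641 -3.079 -4.289
endloop
endfacet
facet normal 0.420 0.282 -0.863
outer loop
vertex -2.814 -1.909 -3.991
vertex -2.641 -3.079 -4.289
vertex -3.674 -2.514 -4.607
endloop
endfacet
facet normal -0.067 0.757 -0.650
outer loop
vertex -2.814 -1.909 -3.991
vertex -3.674 -2.514 -4.607
vertex -3.989 -1.763 -3.699
endloop
endfacet
facet normal 0.592 0.265 0.761
outer loop
vertex -2.317 -2.677 -3.184
vertex -3.15 -1.864 -2.819
vertex -3.186 -3.006 -2.393
endloop
endfacet
facet normal -0.386 0.800 0.459
outer loop
vertex -3.15 -1.864 -2.819
vertex -3.989 -1.763 -3.699
vertex -4.219 -2.441 -2.711
endloop
endfacet
facet normal -0.693 0.419 -0.587
outer loop
vertex -3.989 -1.763 -3.699
vertex -3.674 -2.514 -4.607
vertex -4.543 -2.843 -3.816
endloop
endfacet
facet normal 0.095 -0.351 -0.932
outer loop
vertex -3.674 -2.514 -4.607
vertex -2.641 -3.079 -4.289
vertex -3.71 -3.656 -4.181
endloop
endfacet
facet normal 0.890 -0.446 -0.099
outer loop
vertex -2.641 -3.079 -4.289
vertex -2.317 -2.677 -3.184
vertex -2.871 -3.757 -3.301
endloop
endfacet
facet normal -0.420 -0.282 0.863
outer loop
vertex -4.046 -3.611 -3.009
vertex -3.186 -3.006 -2.393
vertex -4.219 -2.441 -2.711
endloop
endfacet
facet normal -0.910 -0.223 0.348
outer loop
vertex -4.046 -3.611 -3.009
vertex -4.219 -2.441 -2.711
vertex -4.543 -2.843 -3.816
endloop
endfacet
facet normal -0.727 -0.662 -0.183
outer loop
vertex -4.046 -3.611 -3.009
vertex -4.543 -2.843 -3.816
vertex -3.71 -3.656 -4.181
endloop
endfacet
facet normal -0.123 -0.992 0.003
outer loop
vertex -4.046 -3.611 -3.009
vertex -3.71 -3.656 -4.181
vertex -2.871 -3.757 -3.301
endloop
endfacet
facet normal 0.067 -0.757 0.650
outer loop
vertex -4.046 -3.611 -3.009
vertex -2.871 -3.757 -3.301
vertex -3.186 -3.006 -2.393
endloop
endfacet
facet normal -0.095 0.351 0.932
outer loop
vertex -4.219 -2.441 -2.711
vertex -3.186 -3.006 -2.393
vertex -3.15 -1.864 -2.819
endloop
endfacet
facet normal -0.890 0.446 0.099
outer loop
vertex -4.543 -2.843 -3.816
vertex -4.219 -2.441 -2.711
vertex -3.989 -1.763 -3.699
endloop
endfacet
facet normal -0.592 -0.265 -0.761
outer loop
vertex -3.71 -3.656 -4.181
vertex -4.543 -2.843 -3.816
vertex -3.674 -2.514 -4.607
endloop
endfacet
facet normal 0.386 -0.800 -0.459
outer loop
vertex -2.871 -3.757 -3.301
vertex -3.71 -3.656 -4.181
vertex -2.641 -3.079 -4.289
endloop
endfacet
facet normal 0.693 -0.419 0.587
outer loop
vertex -3.186 -3.006 -2.393
vertex -2.871 -3.757 -3.301
vertex -2.317 -2.677 -3.184
endloop
endfacet
facet normal -0.881 0.408 0.239
outer loop
vertex -1.877 -2.304 4.375
vertex -1.339 -0.953 4.05
vertex -2.311 -2.454 3.031
endloop
endfacet
facet normal -0.362 -0.906 0.218
outer loop
vertex -1.421 -2.867 2.79
vertex -1.877 -2.304 4.375
vertex -2.311 -2.454 3.031
endloop
endfacet
facet normal -0.881 0.408 0.239
outer loop
vertex -2.311 -2.454 3.031
vertex -1.339 -0.953 4.05
vertex -1.773 -1.103 2.706
endloop
endfacet
facet normal -0.305 -0.106 -0.946
outer loop
vertex -1.773 -1.103 2.706
vertex -1.421 -2.867 2.79
vertex -2.311 -2.454 3.031
endloop
endfacet
facet normal 0.305 0.106 0.946
outer loop
vertex -1.877 -2.304 4.375
vertex -0.449 -1.366 3.809
vertex -1.339 -0.953 4.05
endloop
endfacet
facet normal -0.362 -0.906 0.218
outer loop
vertex -0.987 -2.717 4.134
vertex -1.877 -2.304 4.375
vertex -1.421 -2.867 2.79
endloop
endfacet
facet normal 0.305 0.106 0.946
outer loop
vertex -0.987 -2.717 4.134
vertex -0.449 -1.366 3.809
vertex -1.877 -2.304 4.375
endloop
endfacet
facet normal 0.362 0.906 -0.218
outer loop
vertex -1.339 -0.953 4.05
vertex -0.449 -1.366 3.809
vertex -1.773 -1.103 2.706
endloop
endfacet
facet normal -0.305 -0.106 -0.946
outer loop
vertex -0.883 -1.516 2.465
vertex -1.421 -2.867 2.79
vertex -1.773 -1.103 2.706
endloop
endfacet
facet normal 0.362 0.906 -0.218
outer loop
vertex -1.773 -1.103 2.706
vertex -0.449 -1.366 3.809
vertex -0.883 -1.516 2.465
endloop
endfacet
facet normal 0.881 -0.408 -0.239
outer loop
vertex -0.883 -1.516 2.465
vertex -0.987 -2.717 4.134
vertex -1.421 -2.867 2.79
endloop
endfacet
facet normal 0.881 -0.408 -0.239
outer loop
vertex -0.449 -1.366 3.809
vertex -0.987 -2.717 4.134
vertex -0.883 -1.516 2.465
endloop
endfacet
facet normal -0.734 0.229 0.640
outer loop
vertex 1.477 0.385 -0.463
vertex 2.531 1.896 0.205
vertex 0.842 1.294 -1.517
endloop
endfacet
facet normal -0.538 -0.771 -0.341
outer loop
vertex 2.089 0.904 -2.605
vertex 1.477 0.385 -0.463
vertex 0.842 1.294 -1.517
endloop
endfacet
facet normal -0.734 0.230 0.639
outer loop
vertex 0.842 1.294 -1.517
vertex 2.531 1.896 0.205
vertex 1.896 2.805 -0.85
endloop
endfacet
facet normal -0.415 0.594 -0.689
outer loop
vertex 1.896 2.805 -0.85
vertex 2.089 0.904 -2.605
vertex 0.842 1.294 -1.517
endloop
endfacet
facet normal 0.415 -0.594 0.689
outer loop
vertex 1.477 0.385 -0.463
vertex 3.778 1.506 -0.883
vertex 2.531 1.896 0.205
endloop
endfacet
facet normal -0.538 -0.771 -0.341
outer loop
vertex 2.724 -0.005 -1.55
vertex 1.477 0.385 -0.463
vertex 2.089 0.904 -2.605
endloop
endfacet
facet normal 0.415 -0.594 0.689
outer loop
vertex 2.724 -0.005 -1.55
vertex 3.778 1.506 -0.883
vertex 1.477 0.385 -0.463
endloop
endfacet
facet normal 0.538 0.771 0.340
outer loop
vertex 2.531 1.896 0.205
vertex 3.778 1.506 -0.883
vertex 1.896 2.805 -0.85
endloop
endfacet
facet normal -0.415 0.594 -0.689
outer loop
vertex 3.143 2.415 -1.937
vertex 2.089 0.904 -2.605
vertex 1.896 2.805 -0.85
endloop
endfacet
facet normal 0.538 0.771 0.341
outer loop
vertex 1.896 2.805 -0.85
vertex 3.778 1.506 -0.883
vertex 3.143 2.415 -1.937
endloop
endfacet
facet normal 0.734 -0.229 -0.639
outer loop
vertex 3.143 2.415 -1.937
vertex 2.724 -0.005 -1.55
vertex 2.089 0.904 -2.605
endloop
endfacet
facet normal 0.734 -0.229 -0.640
outer loop
vertex 3.778 1.506 -0.883
vertex 2.724 -0.005 -1.55
vertex 3.143 2.415 -1.937
endloop
endfacet

endsolid


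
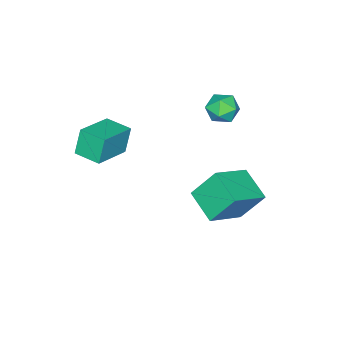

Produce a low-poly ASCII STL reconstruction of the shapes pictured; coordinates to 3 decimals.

solid 
facet normal -0.956 -0.014 -0.294
outer loop
vertex 1.591 -4.103 2.766
vertex 1.579 -2.803 2.741
vertex 1.997 -4.125 1.447
endloop
endfacet
facet normal 0.009 -1.000 0.019
outer loop
vertex 3.861 -4.097 2.019
vertex 1.591 -4.103 2.766
vertex 1.997 -4.125 1.447
endloop
endfacet
facet normal -0.956 -0.014 -0.294
outer loop
vertex 1.997 -4.125 1.447
vertex 1.579 -2.803 2.741
vertex 1.985 -2.825 1.422
endloop
endfacet
facet normal 0.294 -0.016 -0.956
outer loop
vertex 1.985 -2.825 1.422
vertex 3.861 -4.097 2.019
vertex 1.997 -4.125 1.447
endloop
endfacet
facet normal -0.294 0.016 0.956
outer loop
vertex 1.591 -4.103 2.766
vertex 3.443 -2.775 3.313
vertex 1.579 -2.803 2.741
endloop
endfacet
facet normal 0.009 -1.000 0.019
outer loop
vertex 3.455 -4.075 3.338
vertex 1.591 -4.103 2.766
vertex 3.861 -4.097 2.019
endloop
endfacet
facet normal -0.294 0.016 0.956
outer loop
vertex 3.455 -4.075 3.338
vertex 3.443 -2.775 3.313
vertex 1.591 -4.103 2.766
endloop
endfacet
facet normal -0.009 1.000 -0.019
outer loop
vertex 1.579 -2.803 2.741
vertex 3.443 -2.775 3.313
vertex 1.985 -2.825 1.422
endloop
endfacet
facet normal 0.294 -0.016 -0.956
outer loop
vertex 3.849 -2.797 1.994
vertex 3.861 -4.097 2.019
vertex 1.985 -2.825 1.422
endloop
endfacet
facet normal -0.009 1.000 -0.019
outer loop
vertex 1.985 -2.825 1.422
vertex 3.443 -2.775 3.313
vertex 3.849 -2.797 1.994
endloop
endfacet
facet normal 0.956 0.014 0.294
outer loop
vertex 3.849 -2.797 1.994
vertex 3.455 -4.075 3.338
vertex 3.861 -4.097 2.019
endloop
endfacet
facet normal 0.956 0.014 0.294
outer loop
vertex 3.443 -2.775 3.313
vertex 3.455 -4.075 3.338
vertex 3.849 -2.797 1.994
endloop
endfacet
facet normal -0.571 0.737 0.361
outer loop
vertex -2.018 0.418 3.195
vertex -1.981 0.067 3.97
vertex -1.395 0.638 3.732
endloop
endfacet
facet normal -0.178 0.966 -0.189
outer loop
vertex -2.018 0.418 3.195
vertex -1.395 0.638 3.732
vertex -1.221 0.509 2.908
endloop
endfacet
facet normal -0.336 0.562 -0.756
outer loop
vertex -2.018 0.418 3.195
vertex -1.221 0.509 2.908
vertex -1.699 -0.142 2.637
endloop
endfacet
facet normal -0.826 0.084 -0.557
outer loop
vertex -2.018 0.418 3.195
vertex -1.699 -0.142 2.637
vertex -2.169 -0.415 3.293
endloop
endfacet
facet normal -0.972 0.192 0.133
outer loop
vertex -2.018 0.418 3.195
vertex -2.169 -0.415 3.293
vertex -1.981 0.067 3.97
endloop
endfacet
facet normal 0.508 0.861 -0.027
outer loop
vertex -1.221 0.509 2.908
vertex -1.395 0.638 3.732
vertex -0.691 0.215 3.507
endloop
endfacet
facet normal -0.128 0.491 0.862
outer loop
vertex -1.395 0.638 3.732
vertex -1.981 0.067 3.97
vertex -1.161 -0.058 4.163
endloop
endfacet
facet normal -0.776 -0.392 0.494
outer loop
vertex -1.981 0.067 3.97
vertex -2.169 -0.415 3.293
vertex -1.639 -0.709 3.892
endloop
endfacet
facet normal -0.540 -0.567 -0.622
outer loop
vertex -2.169 -0.415 3.293
vertex -1.699 -0.142 2.637
vertex -1.465 -0.838 3.068
endloop
endfacet
facet normal 0.254 0.207 -0.945
outer loop
vertex -1.699 -0.142 2.637
vertex -1.221 0.509 2.908
vertex -0.879 -0.267 2.83
endloop
endfacet
facet normal 0.826 -0.084 0.557
outer loop
vertex -0.842 -0.618 3.605
vertex -0.691 0.215 3.507
vertex -1.161 -0.058 4.163
endloop
endfacet
facet normal 0.336 -0.562 0.756
outer loop
vertex -0.842 -0.618 3.605
vertex -1.161 -0.058 4.163
vertex -1.639 -0.709 3.892
endloop
endfacet
facet normal 0.178 -0.966 0.189
outer loop
vertex -0.842 -0.618 3.605
vertex -1.639 -0.709 3.892
vertex -1.465 -0.838 3.068
endloop
endfacet
facet normal 0.571 -0.737 -0.361
outer loop
vertex -0.842 -0.618 3.605
vertex -1.465 -0.838 3.068
vertex -0.879 -0.267 2.83
endloop
endfacet
facet normal 0.972 -0.192 -0.133
outer loop
vertex -0.842 -0.618 3.605
vertex -0.879 -0.267 2.83
vertex -0.691 0.215 3.507
endloop
endfacet
facet normal 0.540 0.567 0.622
outer loop
vertex -1.161 -0.058 4.163
vertex -0.691 0.215 3.507
vertex -1.395 0.638 3.732
endloop
endfacet
facet normal -0.254 -0.207 0.945
outer loop
vertex -1.639 -0.709 3.892
vertex -1.161 -0.058 4.163
vertex -1.981 0.067 3.97
endloop
endfacet
facet normal -0.508 -0.861 0.027
outer loop
vertex -1.465 -0.838 3.068
vertex -1.639 -0.709 3.892
vertex -2.169 -0.415 3.293
endloop
endfacet
facet normal 0.128 -0.491 -0.862
outer loop
vertex -0.879 -0.267 2.83
vertex -1.465 -0.838 3.068
vertex -1.699 -0.142 2.637
endloop
endfacet
facet normal 0.776 0.392 -0.494
outer loop
vertex -0.691 0.215 3.507
vertex -0.879 -0.267 2.83
vertex -1.221 0.509 2.908
endloop
endfacet
facet normal -0.318 0.489 0.812
outer loop
vertex -2.1 0.768 -0.985
vertex -0.278 0.38 -0.038
vertex -1.448 2.26 -1.628
endloop
endfacet
facet normal -0.872 0.185 -0.454
outer loop
vertex -0.862 1.36 -3.122
vertex -2.1 0.768 -0.985
vertex -1.448 2.26 -1.628
endloop
endfacet
facet normal -0.318 0.489 0.812
outer loop
vertex -1.448 2.26 -1.628
vertex -0.278 0.38 -0.038
vertex 0.374 1.871 -0.68
endloop
endfacet
facet normal 0.373 0.852 -0.367
outer loop
vertex 0.374 1.871 -0.68
vertex -0.862 1.36 -3.122
vertex -1.448 2.26 -1.628
endloop
endfacet
facet normal -0.372 -0.852 0.367
outer loop
vertex -2.1 0.768 -0.985
vertex 0.308 -0.52 -1.532
vertex -0.278 0.38 -0.038
endloop
endfacet
facet normal -0.872 0.186 -0.453
outer loop
vertex -1.514 -0.131 -2.48
vertex -2.1 0.768 -0.985
vertex -0.862 1.36 -3.122
endloop
endfacet
facet normal -0.373 -0.852 0.367
outer loop
vertex -1.514 -0.131 -2.48
vertex 0.308 -0.52 -1.532
vertex -2.1 0.768 -0.985
endloop
endfacet
facet normal 0.872 -0.186 0.454
outer loop
vertex -0.278 0.38 -0.038
vertex 0.308 -0.52 -1.532
vertex 0.374 1.871 -0.68
endloop
endfacet
facet normal 0.372 0.853 -0.367
outer loop
vertex 0.96 0.972 -2.175
vertex -0.862 1.36 -3.122
vertex 0.374 1.871 -0.68
endloop
endfacet
facet normal 0.872 -0.186 0.453
outer loop
vertex 0.374 1.871 -0.68
vertex 0.308 -0.52 -1.532
vertex 0.96 0.972 -2.175
endloop
endfacet
facet normal 0.318 -0.489 -0.812
outer loop
vertex 0.96 0.972 -2.175
vertex -1.514 -0.131 -2.48
vertex -0.862 1.36 -3.122
endloop
endfacet
facet normal 0.318 -0.489 -0.812
outer loop
vertex 0.308 -0.52 -1.532
vertex -1.514 -0.131 -2.48
vertex 0.96 0.972 -2.175
endloop
endfacet

endsolid


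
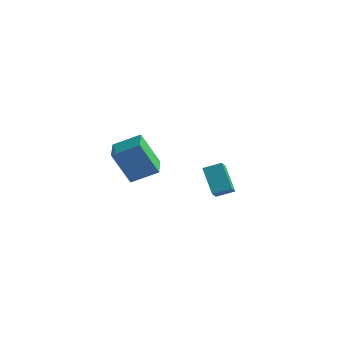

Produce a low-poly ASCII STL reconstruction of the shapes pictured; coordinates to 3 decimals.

solid 
facet normal -0.808 -0.487 -0.331
outer loop
vertex 3.699 1.536 -2.272
vertex 2.779 2.386 -1.276
vertex 3.57 2.236 -2.988
endloop
endfacet
facet normal 0.576 -0.531 -0.622
outer loop
vertex 4.361 2.714 -2.664
vertex 3.699 1.536 -2.272
vertex 3.57 2.236 -2.988
endloop
endfacet
facet normal -0.808 -0.488 -0.330
outer loop
vertex 3.57 2.236 -2.988
vertex 2.779 2.386 -1.276
vertex 2.649 3.086 -1.992
endloop
endfacet
facet normal -0.128 0.693 -0.710
outer loop
vertex 2.649 3.086 -1.992
vertex 4.361 2.714 -2.664
vertex 3.57 2.236 -2.988
endloop
endfacet
facet normal 0.128 -0.693 0.710
outer loop
vertex 3.699 1.536 -2.272
vertex 3.57 2.864 -0.952
vertex 2.779 2.386 -1.276
endloop
endfacet
facet normal 0.575 -0.530 -0.623
outer loop
vertex 4.491 2.014 -1.948
vertex 3.699 1.536 -2.272
vertex 4.361 2.714 -2.664
endloop
endfacet
facet normal 0.128 -0.693 0.710
outer loop
vertex 4.491 2.014 -1.948
vertex 3.57 2.864 -0.952
vertex 3.699 1.536 -2.272
endloop
endfacet
facet normal -0.575 0.530 0.623
outer loop
vertex 2.779 2.386 -1.276
vertex 3.57 2.864 -0.952
vertex 2.649 3.086 -1.992
endloop
endfacet
facet normal -0.128 0.693 -0.710
outer loop
vertex 3.441 3.564 -1.668
vertex 4.361 2.714 -2.664
vertex 2.649 3.086 -1.992
endloop
endfacet
facet normal -0.575 0.531 0.623
outer loop
vertex 2.649 3.086 -1.992
vertex 3.57 2.864 -0.952
vertex 3.441 3.564 -1.668
endloop
endfacet
facet normal 0.808 0.488 0.330
outer loop
vertex 3.441 3.564 -1.668
vertex 4.491 2.014 -1.948
vertex 4.361 2.714 -2.664
endloop
endfacet
facet normal 0.808 0.488 0.331
outer loop
vertex 3.57 2.864 -0.952
vertex 4.491 2.014 -1.948
vertex 3.441 3.564 -1.668
endloop
endfacet
facet normal -0.786 -0.422 -0.453
outer loop
vertex 1.393 -4.181 3.508
vertex 0.892 -3.09 3.361
vertex 2.252 -4.008 1.856
endloop
endfacet
facet normal 0.414 -0.902 0.121
outer loop
vertex 3.368 -3.41 2.499
vertex 1.393 -4.181 3.508
vertex 2.252 -4.008 1.856
endloop
endfacet
facet normal -0.786 -0.422 -0.453
outer loop
vertex 2.252 -4.008 1.856
vertex 0.892 -3.09 3.361
vertex 1.751 -2.917 1.709
endloop
endfacet
facet normal 0.460 0.092 -0.883
outer loop
vertex 1.751 -2.917 1.709
vertex 3.368 -3.41 2.499
vertex 2.252 -4.008 1.856
endloop
endfacet
facet normal -0.460 -0.092 0.883
outer loop
vertex 1.393 -4.181 3.508
vertex 2.008 -2.492 4.004
vertex 0.892 -3.09 3.361
endloop
endfacet
facet normal 0.414 -0.902 0.121
outer loop
vertex 2.509 -3.583 4.151
vertex 1.393 -4.181 3.508
vertex 3.368 -3.41 2.499
endloop
endfacet
facet normal -0.460 -0.092 0.883
outer loop
vertex 2.509 -3.583 4.151
vertex 2.008 -2.492 4.004
vertex 1.393 -4.181 3.508
endloop
endfacet
facet normal -0.414 0.902 -0.121
outer loop
vertex 0.892 -3.09 3.361
vertex 2.008 -2.492 4.004
vertex 1.751 -2.917 1.709
endloop
endfacet
facet normal 0.460 0.092 -0.883
outer loop
vertex 2.867 -2.319 2.352
vertex 3.368 -3.41 2.499
vertex 1.751 -2.917 1.709
endloop
endfacet
facet normal -0.414 0.902 -0.121
outer loop
vertex 1.751 -2.917 1.709
vertex 2.008 -2.492 4.004
vertex 2.867 -2.319 2.352
endloop
endfacet
facet normal 0.786 0.422 0.453
outer loop
vertex 2.867 -2.319 2.352
vertex 2.509 -3.583 4.151
vertex 3.368 -3.41 2.499
endloop
endfacet
facet normal 0.786 0.422 0.453
outer loop
vertex 2.008 -2.492 4.004
vertex 2.509 -3.583 4.151
vertex 2.867 -2.319 2.352
endloop
endfacet

endsolid


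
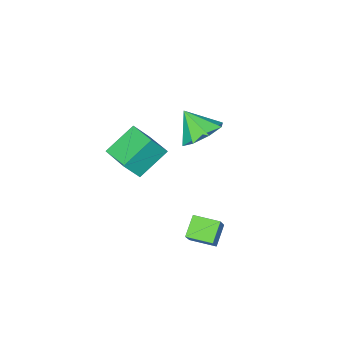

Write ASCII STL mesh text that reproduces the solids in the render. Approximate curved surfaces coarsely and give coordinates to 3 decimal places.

solid 
facet normal -0.788 0.081 0.610
outer loop
vertex -2.918 -3.807 0.07
vertex -2.637 -2.271 0.23
vertex -3.578 -3.595 -0.81
endloop
endfacet
facet normal -0.179 -0.979 -0.102
outer loop
vertex -2.263 -3.729 -1.83
vertex -2.918 -3.807 0.07
vertex -3.578 -3.595 -0.81
endloop
endfacet
facet normal -0.788 0.081 0.610
outer loop
vertex -3.578 -3.595 -0.81
vertex -2.637 -2.271 0.23
vertex -3.297 -2.058 -0.65
endloop
endfacet
facet normal -0.590 0.190 -0.785
outer loop
vertex -3.297 -2.058 -0.65
vertex -2.263 -3.729 -1.83
vertex -3.578 -3.595 -0.81
endloop
endfacet
facet normal 0.590 -0.190 0.785
outer loop
vertex -2.918 -3.807 0.07
vertex -1.322 -2.405 -0.79
vertex -2.637 -2.271 0.23
endloop
endfacet
facet normal -0.180 -0.978 -0.102
outer loop
vertex -1.603 -3.942 -0.95
vertex -2.918 -3.807 0.07
vertex -2.263 -3.729 -1.83
endloop
endfacet
facet normal 0.590 -0.190 0.785
outer loop
vertex -1.603 -3.942 -0.95
vertex -1.322 -2.405 -0.79
vertex -2.918 -3.807 0.07
endloop
endfacet
facet normal 0.179 0.978 0.102
outer loop
vertex -2.637 -2.271 0.23
vertex -1.322 -2.405 -0.79
vertex -3.297 -2.058 -0.65
endloop
endfacet
facet normal -0.590 0.190 -0.785
outer loop
vertex -1.982 -2.193 -1.67
vertex -2.263 -3.729 -1.83
vertex -3.297 -2.058 -0.65
endloop
endfacet
facet normal 0.179 0.979 0.101
outer loop
vertex -3.297 -2.058 -0.65
vertex -1.322 -2.405 -0.79
vertex -1.982 -2.193 -1.67
endloop
endfacet
facet normal 0.788 -0.081 -0.610
outer loop
vertex -1.982 -2.193 -1.67
vertex -1.603 -3.942 -0.95
vertex -2.263 -3.729 -1.83
endloop
endfacet
facet normal 0.788 -0.081 -0.610
outer loop
vertex -1.322 -2.405 -0.79
vertex -1.603 -3.942 -0.95
vertex -1.982 -2.193 -1.67
endloop
endfacet
facet normal -0.548 0.831 -0.098
outer loop
vertex -2.844 1.761 -2.303
vertex -2.149 2.136 -3.01
vertex -3.504 1.215 -3.24
endloop
endfacet
facet normal -0.656 -0.353 0.667
outer loop
vertex -2.891 0.284 -3.13
vertex -2.844 1.761 -2.303
vertex -3.504 1.215 -3.24
endloop
endfacet
facet normal -0.548 0.831 -0.099
outer loop
vertex -3.504 1.215 -3.24
vertex -2.149 2.136 -3.01
vertex -2.809 1.589 -3.948
endloop
endfacet
facet normal -0.520 -0.430 -0.738
outer loop
vertex -2.809 1.589 -3.948
vertex -2.891 0.284 -3.13
vertex -3.504 1.215 -3.24
endloop
endfacet
facet normal 0.520 0.429 0.739
outer loop
vertex -2.844 1.761 -2.303
vertex -1.536 1.205 -2.9
vertex -2.149 2.136 -3.01
endloop
endfacet
facet normal -0.656 -0.353 0.667
outer loop
vertex -2.231 0.831 -2.192
vertex -2.844 1.761 -2.303
vertex -2.891 0.284 -3.13
endloop
endfacet
facet normal 0.520 0.431 0.738
outer loop
vertex -2.231 0.831 -2.192
vertex -1.536 1.205 -2.9
vertex -2.844 1.761 -2.303
endloop
endfacet
facet normal 0.656 0.353 -0.667
outer loop
vertex -2.149 2.136 -3.01
vertex -1.536 1.205 -2.9
vertex -2.809 1.589 -3.948
endloop
endfacet
facet normal -0.519 -0.430 -0.739
outer loop
vertex -2.196 0.659 -3.837
vertex -2.891 0.284 -3.13
vertex -2.809 1.589 -3.948
endloop
endfacet
facet normal 0.656 0.353 -0.667
outer loop
vertex -2.809 1.589 -3.948
vertex -1.536 1.205 -2.9
vertex -2.196 0.659 -3.837
endloop
endfacet
facet normal 0.548 -0.830 0.098
outer loop
vertex -2.196 0.659 -3.837
vertex -2.231 0.831 -2.192
vertex -2.891 0.284 -3.13
endloop
endfacet
facet normal 0.548 -0.831 0.099
outer loop
vertex -1.536 1.205 -2.9
vertex -2.231 0.831 -2.192
vertex -2.196 0.659 -3.837
endloop
endfacet
facet normal -0.200 0.610 -0.767
outer loop
vertex -2.941 -0.596 1.009
vertex -3.356 0.034 1.618
vertex -2.458 -0.1 1.277
endloop
endfacet
facet normal 0.722 -0.692 -0.020
outer loop
vertex -2.941 -0.596 1.009
vertex -2.458 -0.1 1.277
vertex -3.084 -0.794 2.662
endloop
endfacet
facet normal -0.200 0.609 -0.767
outer loop
vertex -2.458 -0.1 1.277
vertex -3.356 0.034 1.618
vertex -2.501 0.475 1.745
endloop
endfacet
facet normal 0.927 -0.193 0.322
outer loop
vertex -2.458 -0.1 1.277
vertex -2.501 0.475 1.745
vertex -3.084 -0.794 2.662
endloop
endfacet
facet normal -0.200 0.609 -0.767
outer loop
vertex -2.501 0.475 1.745
vertex -3.356 0.034 1.618
vertex -3.046 0.792 2.139
endloop
endfacet
facet normal 0.653 0.223 0.724
outer loop
vertex -2.501 0.475 1.745
vertex -3.046 0.792 2.139
vertex -3.084 -0.794 2.662
endloop
endfacet
facet normal -0.201 0.609 -0.767
outer loop
vertex -3.046 0.792 2.139
vertex -3.356 0.034 1.618
vertex -3.772 0.665 2.228
endloop
endfacet
facet normal 0.062 0.311 0.948
outer loop
vertex -3.046 0.792 2.139
vertex -3.772 0.665 2.228
vertex -3.084 -0.794 2.662
endloop
endfacet
facet normal -0.200 0.609 -0.767
outer loop
vertex -3.772 0.665 2.228
vertex -3.356 0.034 1.618
vertex -4.254 0.168 1.959
endloop
endfacet
facet normal -0.503 0.020 0.864
outer loop
vertex -3.772 0.665 2.228
vertex -4.254 0.168 1.959
vertex -3.084 -0.794 2.662
endloop
endfacet
facet normal -0.200 0.610 -0.767
outer loop
vertex -4.254 0.168 1.959
vertex -3.356 0.034 1.618
vertex -4.211 -0.406 1.491
endloop
endfacet
facet normal -0.707 -0.478 0.522
outer loop
vertex -4.254 0.168 1.959
vertex -4.211 -0.406 1.491
vertex -3.084 -0.794 2.662
endloop
endfacet
facet normal -0.199 0.609 -0.768
outer loop
vertex -4.211 -0.406 1.491
vertex -3.356 0.034 1.618
vertex -3.667 -0.723 1.098
endloop
endfacet
facet normal -0.433 -0.893 0.121
outer loop
vertex -4.211 -0.406 1.491
vertex -3.667 -0.723 1.098
vertex -3.084 -0.794 2.662
endloop
endfacet
facet normal -0.201 0.609 -0.767
outer loop
vertex -3.667 -0.723 1.098
vertex -3.356 0.034 1.618
vertex -2.941 -0.596 1.009
endloop
endfacet
facet normal 0.159 -0.982 -0.104
outer loop
vertex -3.667 -0.723 1.098
vertex -2.941 -0.596 1.009
vertex -3.084 -0.794 2.662
endloop
endfacet

endsolid


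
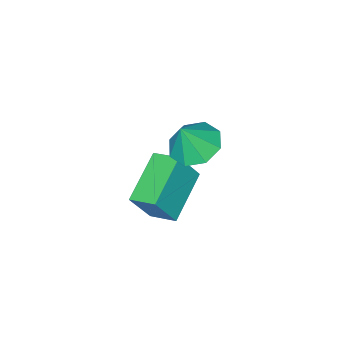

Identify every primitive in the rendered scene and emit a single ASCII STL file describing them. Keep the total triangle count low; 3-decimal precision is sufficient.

solid 
facet normal -0.852 -0.330 0.407
outer loop
vertex 1.611 -1.505 -2.434
vertex 1.421 -0.671 -2.155
vertex 1.031 -1.29 -3.474
endloop
endfacet
facet normal 0.211 -0.927 -0.310
outer loop
vertex 2.479 -0.729 -4.165
vertex 1.611 -1.505 -2.434
vertex 1.031 -1.29 -3.474
endloop
endfacet
facet normal -0.852 -0.330 0.407
outer loop
vertex 1.031 -1.29 -3.474
vertex 1.421 -0.671 -2.155
vertex 0.841 -0.456 -3.195
endloop
endfacet
facet normal -0.479 0.178 -0.859
outer loop
vertex 0.841 -0.456 -3.195
vertex 2.479 -0.729 -4.165
vertex 1.031 -1.29 -3.474
endloop
endfacet
facet normal 0.479 -0.178 0.859
outer loop
vertex 1.611 -1.505 -2.434
vertex 2.869 -0.11 -2.846
vertex 1.421 -0.671 -2.155
endloop
endfacet
facet normal 0.211 -0.927 -0.310
outer loop
vertex 3.059 -0.944 -3.125
vertex 1.611 -1.505 -2.434
vertex 2.479 -0.729 -4.165
endloop
endfacet
facet normal 0.479 -0.178 0.859
outer loop
vertex 3.059 -0.944 -3.125
vertex 2.869 -0.11 -2.846
vertex 1.611 -1.505 -2.434
endloop
endfacet
facet normal -0.211 0.927 0.310
outer loop
vertex 1.421 -0.671 -2.155
vertex 2.869 -0.11 -2.846
vertex 0.841 -0.456 -3.195
endloop
endfacet
facet normal -0.479 0.178 -0.859
outer loop
vertex 2.289 0.105 -3.886
vertex 2.479 -0.729 -4.165
vertex 0.841 -0.456 -3.195
endloop
endfacet
facet normal -0.211 0.927 0.310
outer loop
vertex 0.841 -0.456 -3.195
vertex 2.869 -0.11 -2.846
vertex 2.289 0.105 -3.886
endloop
endfacet
facet normal 0.852 0.330 -0.407
outer loop
vertex 2.289 0.105 -3.886
vertex 3.059 -0.944 -3.125
vertex 2.479 -0.729 -4.165
endloop
endfacet
facet normal 0.852 0.330 -0.407
outer loop
vertex 2.869 -0.11 -2.846
vertex 3.059 -0.944 -3.125
vertex 2.289 0.105 -3.886
endloop
endfacet
facet normal -0.449 0.056 -0.892
outer loop
vertex 2.422 0.569 -0.913
vertex 1.768 0.28 -0.602
vertex 2.06 0.996 -0.704
endloop
endfacet
facet normal 0.796 0.549 0.256
outer loop
vertex 2.422 0.569 -0.913
vertex 2.06 0.996 -0.704
vertex 2.252 0.22 0.362
endloop
endfacet
facet normal -0.448 0.056 -0.892
outer loop
vertex 2.06 0.996 -0.704
vertex 1.768 0.28 -0.602
vertex 1.527 1.003 -0.436
endloop
endfacet
facet normal 0.278 0.800 0.532
outer loop
vertex 2.06 0.996 -0.704
vertex 1.527 1.003 -0.436
vertex 2.252 0.22 0.362
endloop
endfacet
facet normal -0.448 0.055 -0.892
outer loop
vertex 1.527 1.003 -0.436
vertex 1.768 0.28 -0.602
vertex 1.135 0.587 -0.265
endloop
endfacet
facet normal -0.256 0.564 0.785
outer loop
vertex 1.527 1.003 -0.436
vertex 1.135 0.587 -0.265
vertex 2.252 0.22 0.362
endloop
endfacet
facet normal -0.448 0.055 -0.892
outer loop
vertex 1.135 0.587 -0.265
vertex 1.768 0.28 -0.602
vertex 1.114 -0.009 -0.291
endloop
endfacet
facet normal -0.494 -0.020 0.869
outer loop
vertex 1.135 0.587 -0.265
vertex 1.114 -0.009 -0.291
vertex 2.252 0.22 0.362
endloop
endfacet
facet normal -0.449 0.055 -0.892
outer loop
vertex 1.114 -0.009 -0.291
vertex 1.768 0.28 -0.602
vertex 1.475 -0.436 -0.499
endloop
endfacet
facet normal -0.298 -0.610 0.734
outer loop
vertex 1.114 -0.009 -0.291
vertex 1.475 -0.436 -0.499
vertex 2.252 0.22 0.362
endloop
endfacet
facet normal -0.449 0.055 -0.892
outer loop
vertex 1.475 -0.436 -0.499
vertex 1.768 0.28 -0.602
vertex 2.009 -0.443 -0.768
endloop
endfacet
facet normal 0.220 -0.861 0.458
outer loop
vertex 1.475 -0.436 -0.499
vertex 2.009 -0.443 -0.768
vertex 2.252 0.22 0.362
endloop
endfacet
facet normal -0.448 0.055 -0.892
outer loop
vertex 2.009 -0.443 -0.768
vertex 1.768 0.28 -0.602
vertex 2.401 -0.027 -0.939
endloop
endfacet
facet normal 0.753 -0.625 0.205
outer loop
vertex 2.009 -0.443 -0.768
vertex 2.401 -0.027 -0.939
vertex 2.252 0.22 0.362
endloop
endfacet
facet normal -0.448 0.055 -0.892
outer loop
vertex 2.401 -0.027 -0.939
vertex 1.768 0.28 -0.602
vertex 2.422 0.569 -0.913
endloop
endfacet
facet normal 0.992 -0.040 0.121
outer loop
vertex 2.401 -0.027 -0.939
vertex 2.422 0.569 -0.913
vertex 2.252 0.22 0.362
endloop
endfacet

endsolid
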